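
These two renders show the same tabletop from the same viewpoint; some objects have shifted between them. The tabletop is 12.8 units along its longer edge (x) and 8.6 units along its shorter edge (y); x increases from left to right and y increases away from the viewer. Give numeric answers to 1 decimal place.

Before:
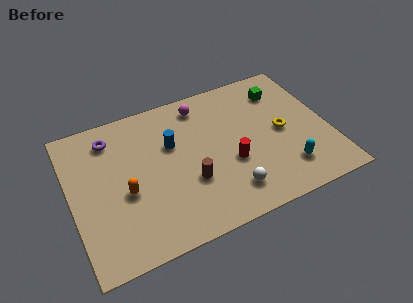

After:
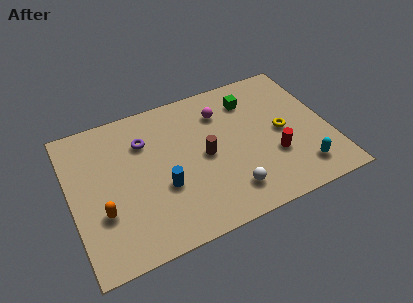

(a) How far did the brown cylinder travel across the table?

1.5

The brown cylinder was near (5.7, 3.0) before and (6.6, 4.2) after, so it travelled √(0.9² + 1.2²) ≈ 1.5 units.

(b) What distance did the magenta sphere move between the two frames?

1.2

The magenta sphere was near (6.8, 7.3) before and (7.7, 6.5) after, so it travelled √(0.9² + 0.8²) ≈ 1.2 units.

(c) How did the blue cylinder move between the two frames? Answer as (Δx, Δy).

(-0.7, -2.3)

The blue cylinder was at about (5.1, 5.5) and moved to about (4.4, 3.2).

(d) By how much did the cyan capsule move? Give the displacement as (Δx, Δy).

(0.7, -0.3)

The cyan capsule started near (10.4, 1.9) and ended near (11.1, 1.6).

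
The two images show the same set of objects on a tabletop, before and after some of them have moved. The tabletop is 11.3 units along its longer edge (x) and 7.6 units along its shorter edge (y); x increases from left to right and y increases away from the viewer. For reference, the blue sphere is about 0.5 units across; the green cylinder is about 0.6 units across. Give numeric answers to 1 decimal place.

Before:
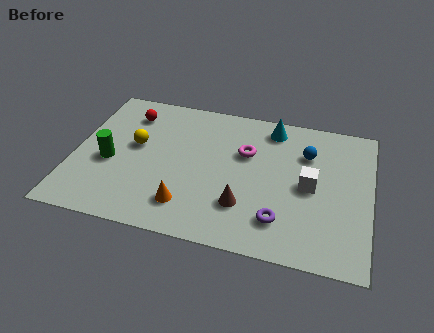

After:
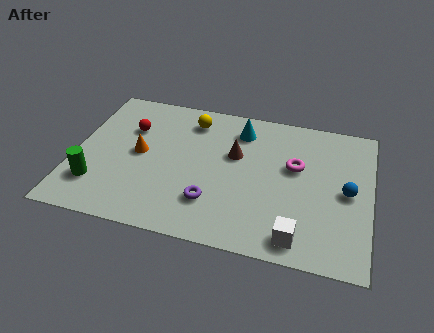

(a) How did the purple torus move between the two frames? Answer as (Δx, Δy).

(-2.6, 0.3)

The purple torus was at about (8.0, 1.7) and moved to about (5.4, 2.0).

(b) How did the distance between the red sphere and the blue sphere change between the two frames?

+1.6

Before: roughly 6.9 units apart; after: 8.5. That's 1.6 units further apart.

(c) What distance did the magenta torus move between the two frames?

1.9

The magenta torus was near (6.5, 4.9) before and (8.4, 4.6) after, so it travelled √(1.9² + 0.3²) ≈ 1.9 units.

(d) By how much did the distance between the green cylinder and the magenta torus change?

+2.5

The distance was about 5.4 in the first image and 7.9 in the second, so they moved 2.5 units further apart.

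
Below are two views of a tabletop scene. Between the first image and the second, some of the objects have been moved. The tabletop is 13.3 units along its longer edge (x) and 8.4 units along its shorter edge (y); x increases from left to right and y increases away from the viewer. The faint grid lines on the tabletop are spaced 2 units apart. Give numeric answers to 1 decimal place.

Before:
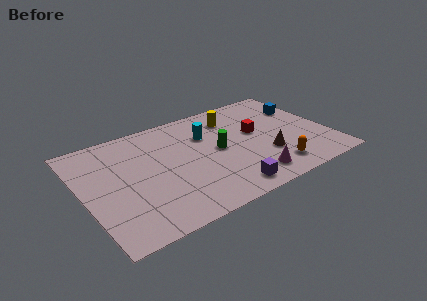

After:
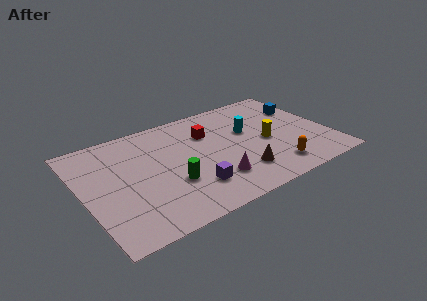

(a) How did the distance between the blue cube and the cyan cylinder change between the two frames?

-2.1

Before: roughly 5.4 units apart; after: 3.3. That's 2.1 units closer together.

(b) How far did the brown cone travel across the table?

1.7

From (9.7, 2.7) to (8.1, 2.0), the brown cone covered √(1.6² + 0.7²) ≈ 1.7 units.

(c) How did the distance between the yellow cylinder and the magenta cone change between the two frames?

-1.6

Before: roughly 5.2 units apart; after: 3.6. That's 1.6 units closer together.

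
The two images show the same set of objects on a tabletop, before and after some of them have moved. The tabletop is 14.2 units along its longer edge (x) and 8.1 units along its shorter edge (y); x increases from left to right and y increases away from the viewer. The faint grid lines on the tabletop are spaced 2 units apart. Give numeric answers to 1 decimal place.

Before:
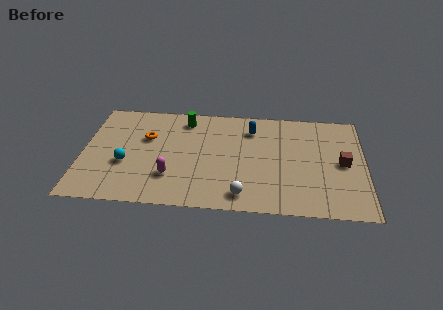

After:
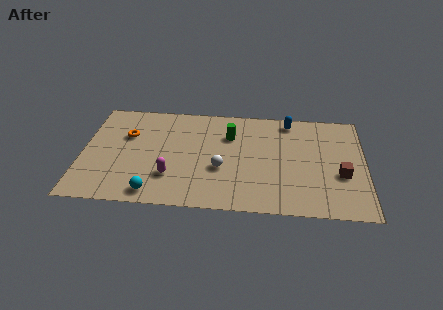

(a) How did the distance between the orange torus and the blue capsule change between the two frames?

+3.0

The distance was about 5.4 in the first image and 8.4 in the second, so they moved 3.0 units further apart.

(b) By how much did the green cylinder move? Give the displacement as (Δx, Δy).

(2.3, -1.1)

The green cylinder was at about (5.1, 6.8) and moved to about (7.4, 5.7).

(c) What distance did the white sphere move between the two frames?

2.2

From (8.1, 1.2) to (7.0, 3.1), the white sphere covered √(1.1² + 1.9²) ≈ 2.2 units.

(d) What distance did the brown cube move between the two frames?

0.9

The brown cube was near (13.1, 4.0) before and (13.0, 3.1) after, so it travelled √(0.1² + 0.9²) ≈ 0.9 units.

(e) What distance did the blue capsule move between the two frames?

2.1

The blue capsule was near (8.5, 6.3) before and (10.4, 7.1) after, so it travelled √(1.9² + 0.8²) ≈ 2.1 units.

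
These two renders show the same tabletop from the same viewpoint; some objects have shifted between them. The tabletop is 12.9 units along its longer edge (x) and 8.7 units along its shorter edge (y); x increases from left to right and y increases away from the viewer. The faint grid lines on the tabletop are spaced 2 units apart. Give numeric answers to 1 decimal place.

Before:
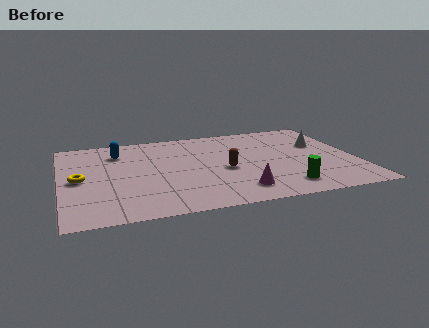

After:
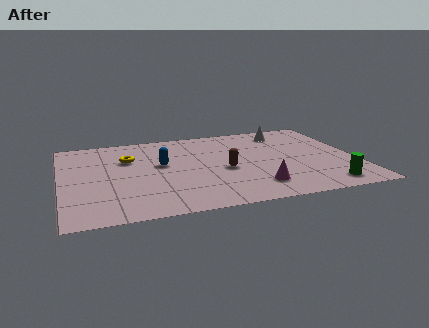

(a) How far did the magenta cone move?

0.8

From (7.5, 1.6) to (8.3, 1.8), the magenta cone covered √(0.8² + 0.2²) ≈ 0.8 units.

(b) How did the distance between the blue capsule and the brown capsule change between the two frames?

-2.4

They were about 5.4 units apart before and 3.0 after — 2.4 units closer together.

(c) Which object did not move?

the brown capsule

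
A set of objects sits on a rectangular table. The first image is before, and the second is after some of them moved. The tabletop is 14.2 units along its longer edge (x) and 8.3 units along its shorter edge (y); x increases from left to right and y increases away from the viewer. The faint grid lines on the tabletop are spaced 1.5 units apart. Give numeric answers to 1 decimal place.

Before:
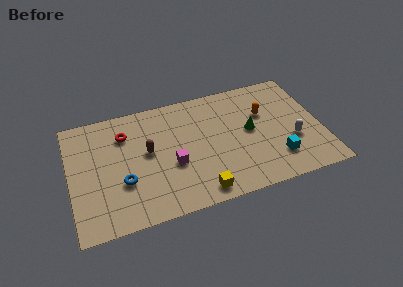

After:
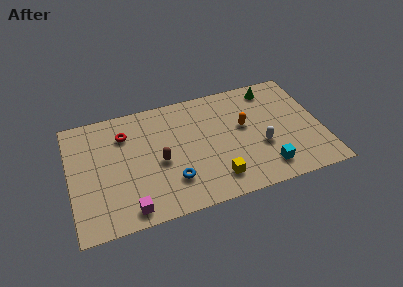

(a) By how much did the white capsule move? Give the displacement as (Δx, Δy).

(-1.8, 0.1)

The white capsule started near (12.5, 3.0) and ended near (10.7, 3.1).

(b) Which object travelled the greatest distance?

the magenta cube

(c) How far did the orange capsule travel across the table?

1.3

From (11.1, 5.4) to (9.9, 4.8), the orange capsule covered √(1.2² + 0.6²) ≈ 1.3 units.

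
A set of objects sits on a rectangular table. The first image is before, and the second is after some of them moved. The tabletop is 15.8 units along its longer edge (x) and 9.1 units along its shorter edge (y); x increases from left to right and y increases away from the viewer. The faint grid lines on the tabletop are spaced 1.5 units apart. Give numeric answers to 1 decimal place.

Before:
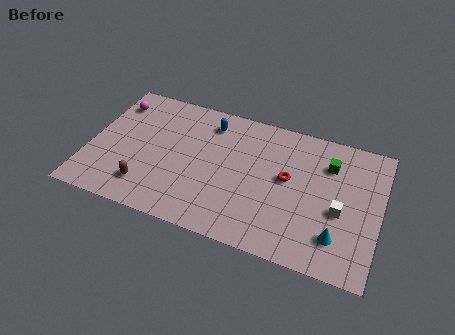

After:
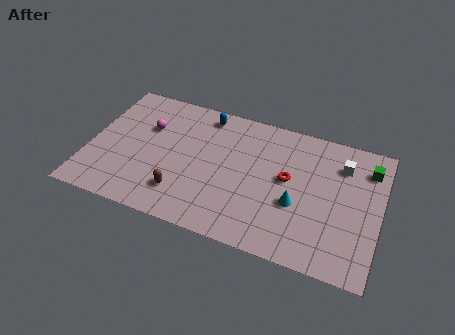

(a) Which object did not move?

the red torus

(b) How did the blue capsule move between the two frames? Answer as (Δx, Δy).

(-0.3, 0.5)

From the two frames, the blue capsule sits at roughly (6.3, 7.4) before and (6.0, 7.9) after.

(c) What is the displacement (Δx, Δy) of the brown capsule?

(1.9, 0.2)

The brown capsule was at about (3.4, 1.9) and moved to about (5.3, 2.1).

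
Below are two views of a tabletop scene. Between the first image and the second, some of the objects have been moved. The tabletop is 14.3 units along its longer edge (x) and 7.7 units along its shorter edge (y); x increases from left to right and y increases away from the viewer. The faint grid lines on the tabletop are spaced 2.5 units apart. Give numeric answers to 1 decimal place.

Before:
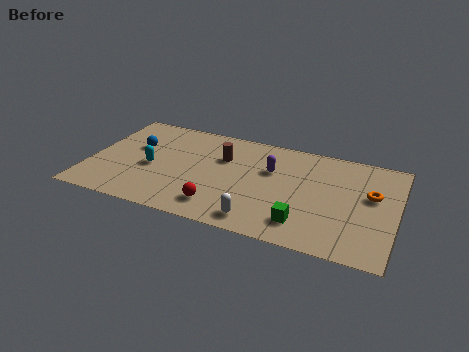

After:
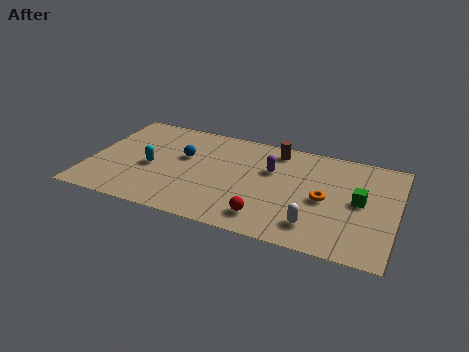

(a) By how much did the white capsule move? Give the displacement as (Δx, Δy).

(2.5, 0.5)

The white capsule started near (8.2, 1.1) and ended near (10.7, 1.6).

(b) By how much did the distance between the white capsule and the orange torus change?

-4.0

Before: roughly 6.0 units apart; after: 2.0. That's 4.0 units closer together.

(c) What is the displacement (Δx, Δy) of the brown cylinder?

(2.4, 1.4)

From the two frames, the brown cylinder sits at roughly (6.1, 5.2) before and (8.5, 6.6) after.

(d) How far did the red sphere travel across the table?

2.2

From (6.3, 1.5) to (8.5, 1.4), the red sphere covered √(2.2² + 0.1²) ≈ 2.2 units.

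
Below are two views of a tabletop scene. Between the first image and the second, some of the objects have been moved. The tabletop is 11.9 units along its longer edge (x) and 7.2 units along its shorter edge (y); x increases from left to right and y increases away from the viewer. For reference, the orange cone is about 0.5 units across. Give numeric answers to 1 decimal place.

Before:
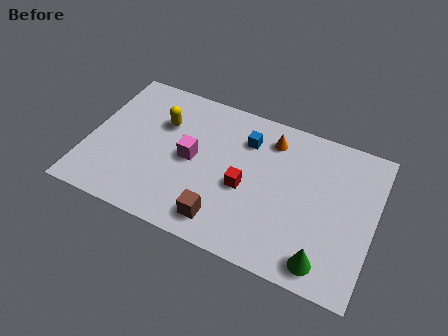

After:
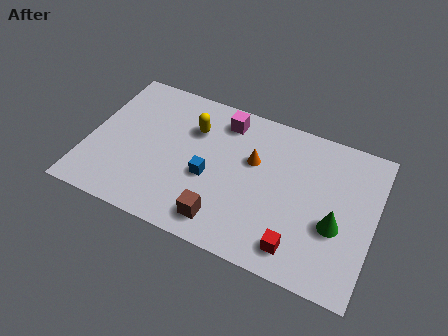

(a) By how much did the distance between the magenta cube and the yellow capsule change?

-0.4

Before: roughly 1.9 units apart; after: 1.5. That's 0.4 units closer together.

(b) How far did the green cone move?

1.8

The green cone was near (10.1, 1.0) before and (10.4, 2.8) after, so it travelled √(0.3² + 1.8²) ≈ 1.8 units.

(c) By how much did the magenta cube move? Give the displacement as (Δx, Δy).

(1.1, 2.4)

From the two frames, the magenta cube sits at roughly (4.3, 3.6) before and (5.4, 6.0) after.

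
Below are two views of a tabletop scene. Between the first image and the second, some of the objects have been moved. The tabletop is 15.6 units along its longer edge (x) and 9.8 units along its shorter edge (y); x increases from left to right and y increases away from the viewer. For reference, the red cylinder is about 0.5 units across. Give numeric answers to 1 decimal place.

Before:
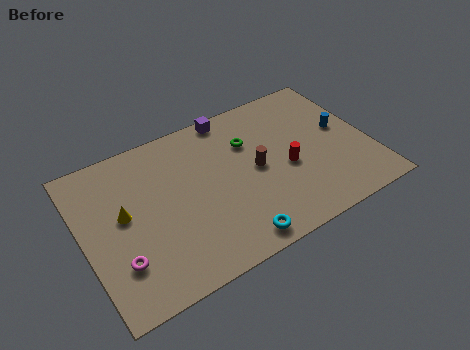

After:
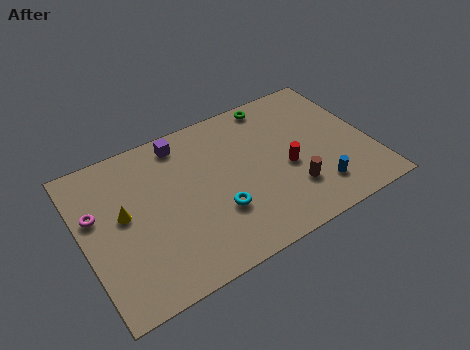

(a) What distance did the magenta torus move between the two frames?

3.5

The magenta torus was near (1.6, 2.7) before and (0.8, 6.1) after, so it travelled √(0.8² + 3.4²) ≈ 3.5 units.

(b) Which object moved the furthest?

the blue cylinder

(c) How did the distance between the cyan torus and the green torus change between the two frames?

+0.9

They were about 6.0 units apart before and 6.9 after — 0.9 units further apart.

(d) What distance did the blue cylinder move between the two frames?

3.9

From (14.3, 5.4) to (12.3, 2.1), the blue cylinder covered √(2.0² + 3.3²) ≈ 3.9 units.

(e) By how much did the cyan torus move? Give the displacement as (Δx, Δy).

(-0.5, 2.1)

From the two frames, the cyan torus sits at roughly (7.5, 1.1) before and (7.0, 3.2) after.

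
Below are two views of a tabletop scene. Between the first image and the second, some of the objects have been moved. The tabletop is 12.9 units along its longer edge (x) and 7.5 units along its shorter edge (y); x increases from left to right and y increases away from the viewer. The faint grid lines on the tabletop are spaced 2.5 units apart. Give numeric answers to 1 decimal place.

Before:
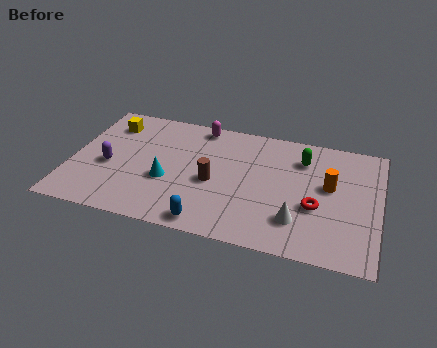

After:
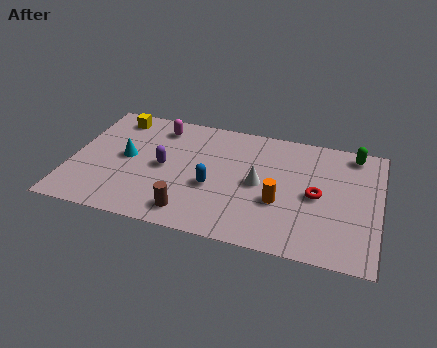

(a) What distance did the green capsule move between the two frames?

2.3

The green capsule was near (9.6, 5.7) before and (11.7, 6.6) after, so it travelled √(2.1² + 0.9²) ≈ 2.3 units.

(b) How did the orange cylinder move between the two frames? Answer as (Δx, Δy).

(-2.0, -1.5)

The orange cylinder was at about (10.8, 4.3) and moved to about (8.8, 2.8).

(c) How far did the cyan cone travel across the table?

2.1

The cyan cone moved from about (4.1, 2.9) to (2.3, 3.9), a distance of √(1.8² + 1.0²) ≈ 2.1.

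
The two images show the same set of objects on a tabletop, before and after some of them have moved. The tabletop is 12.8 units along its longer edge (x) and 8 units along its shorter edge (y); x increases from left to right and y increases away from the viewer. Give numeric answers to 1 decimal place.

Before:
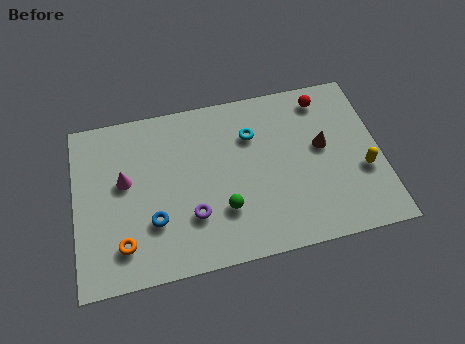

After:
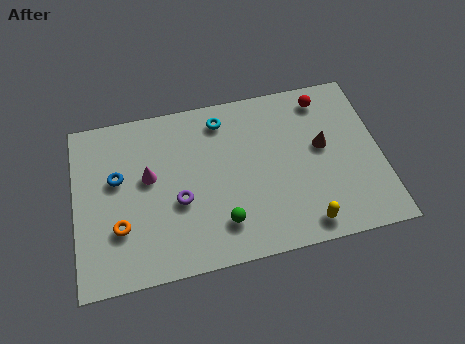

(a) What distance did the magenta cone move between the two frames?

1.0

The magenta cone moved from about (2.1, 4.6) to (3.1, 4.6), a distance of √(1.0² + 0.0²) ≈ 1.0.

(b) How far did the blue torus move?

2.7

The blue torus moved from about (3.2, 2.5) to (1.8, 4.8), a distance of √(1.4² + 2.3²) ≈ 2.7.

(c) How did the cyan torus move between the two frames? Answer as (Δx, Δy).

(-1.2, 1.0)

The cyan torus started near (7.5, 5.7) and ended near (6.3, 6.7).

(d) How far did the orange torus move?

0.8

From (1.9, 1.7) to (1.8, 2.5), the orange torus covered √(0.1² + 0.8²) ≈ 0.8 units.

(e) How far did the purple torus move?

0.9

The purple torus was near (4.8, 2.4) before and (4.3, 3.2) after, so it travelled √(0.5² + 0.8²) ≈ 0.9 units.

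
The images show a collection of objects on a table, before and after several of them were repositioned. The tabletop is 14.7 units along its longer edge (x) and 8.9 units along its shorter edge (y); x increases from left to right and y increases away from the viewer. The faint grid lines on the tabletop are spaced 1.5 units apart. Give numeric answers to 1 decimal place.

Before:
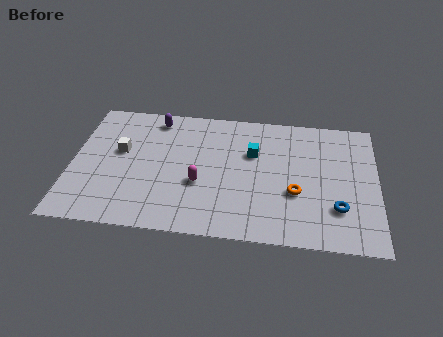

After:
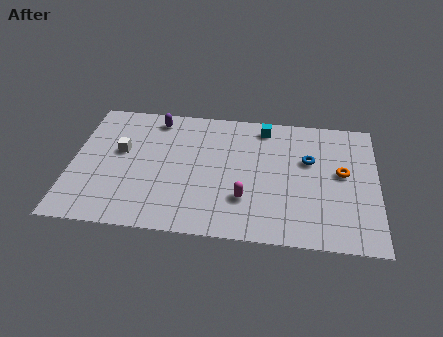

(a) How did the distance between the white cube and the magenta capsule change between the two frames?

+2.3

Before: roughly 4.3 units apart; after: 6.6. That's 2.3 units further apart.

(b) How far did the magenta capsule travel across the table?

2.3

The magenta capsule was near (6.2, 3.4) before and (8.4, 2.6) after, so it travelled √(2.2² + 0.8²) ≈ 2.3 units.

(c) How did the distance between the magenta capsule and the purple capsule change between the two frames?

+1.9

They were about 4.9 units apart before and 6.8 after — 1.9 units further apart.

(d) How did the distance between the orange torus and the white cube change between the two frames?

+2.0

The distance was about 8.7 in the first image and 10.7 in the second, so they moved 2.0 units further apart.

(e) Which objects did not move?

the white cube and the purple capsule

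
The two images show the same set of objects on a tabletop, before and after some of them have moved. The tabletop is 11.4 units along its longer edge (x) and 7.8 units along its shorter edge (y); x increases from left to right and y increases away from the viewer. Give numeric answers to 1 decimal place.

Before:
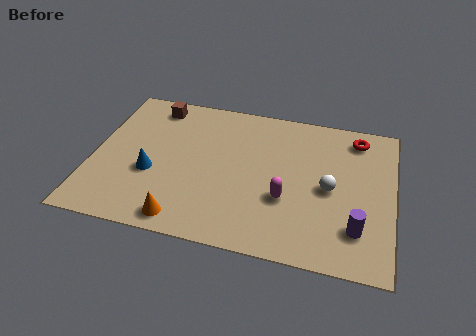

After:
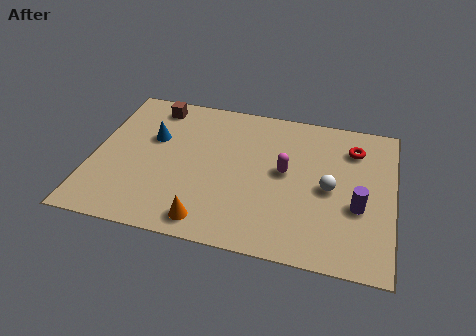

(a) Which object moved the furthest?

the blue cone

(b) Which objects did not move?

the white sphere and the brown cube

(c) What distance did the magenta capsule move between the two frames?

1.4

From (7.4, 2.8) to (7.3, 4.2), the magenta capsule covered √(0.1² + 1.4²) ≈ 1.4 units.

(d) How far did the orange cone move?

0.9

From (3.7, 0.9) to (4.6, 1.0), the orange cone covered √(0.9² + 0.1²) ≈ 0.9 units.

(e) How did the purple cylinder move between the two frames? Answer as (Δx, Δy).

(0.0, 1.1)

The purple cylinder was at about (10.1, 1.9) and moved to about (10.1, 3.0).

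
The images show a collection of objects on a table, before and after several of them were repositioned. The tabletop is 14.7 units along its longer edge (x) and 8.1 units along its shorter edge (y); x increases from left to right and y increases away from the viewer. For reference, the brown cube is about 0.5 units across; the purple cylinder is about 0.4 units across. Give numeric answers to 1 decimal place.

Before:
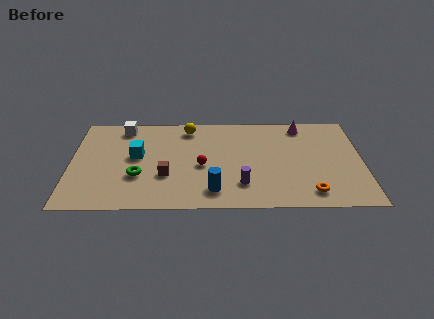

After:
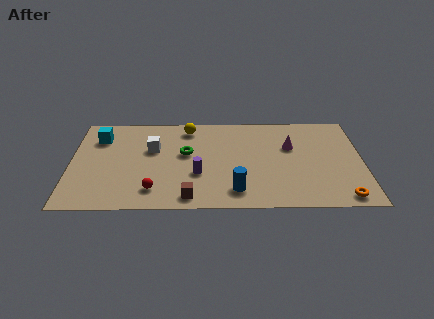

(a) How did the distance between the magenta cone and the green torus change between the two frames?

-4.0

The distance was about 9.3 in the first image and 5.3 in the second, so they moved 4.0 units closer together.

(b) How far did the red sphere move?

3.1

From (6.6, 3.6) to (4.2, 1.6), the red sphere covered √(2.4² + 2.0²) ≈ 3.1 units.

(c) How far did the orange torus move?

1.6

The orange torus moved from about (12.0, 1.3) to (13.6, 0.9), a distance of √(1.6² + 0.4²) ≈ 1.6.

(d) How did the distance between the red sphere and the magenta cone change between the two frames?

+1.7

They were about 6.1 units apart before and 7.8 after — 1.7 units further apart.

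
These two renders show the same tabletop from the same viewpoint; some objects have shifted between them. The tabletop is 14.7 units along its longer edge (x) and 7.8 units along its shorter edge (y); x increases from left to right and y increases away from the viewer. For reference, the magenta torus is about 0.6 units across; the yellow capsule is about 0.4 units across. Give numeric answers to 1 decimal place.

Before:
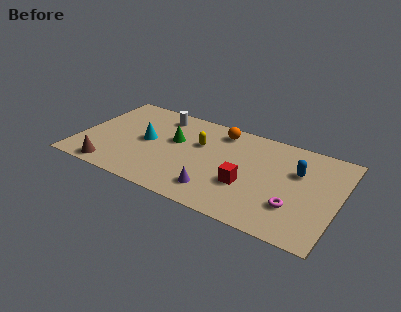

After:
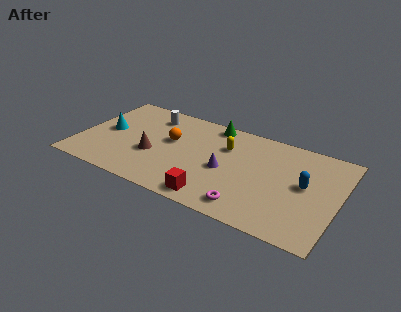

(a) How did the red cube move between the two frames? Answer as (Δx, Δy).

(-1.6, -1.8)

The red cube started near (9.7, 2.8) and ended near (8.1, 1.0).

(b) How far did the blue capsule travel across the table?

1.0

The blue capsule moved from about (12.3, 5.1) to (12.8, 4.2), a distance of √(0.5² + 0.9²) ≈ 1.0.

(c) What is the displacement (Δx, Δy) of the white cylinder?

(-0.5, -0.2)

From the two frames, the white cylinder sits at roughly (4.2, 6.5) before and (3.7, 6.3) after.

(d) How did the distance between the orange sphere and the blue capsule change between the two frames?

+2.9

The distance was about 4.8 in the first image and 7.7 in the second, so they moved 2.9 units further apart.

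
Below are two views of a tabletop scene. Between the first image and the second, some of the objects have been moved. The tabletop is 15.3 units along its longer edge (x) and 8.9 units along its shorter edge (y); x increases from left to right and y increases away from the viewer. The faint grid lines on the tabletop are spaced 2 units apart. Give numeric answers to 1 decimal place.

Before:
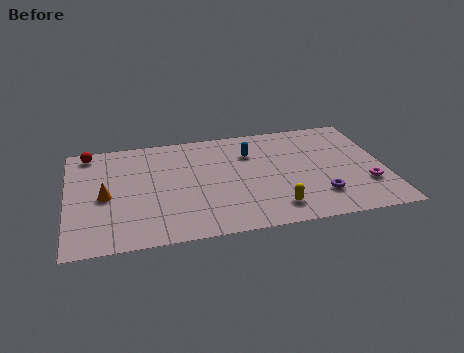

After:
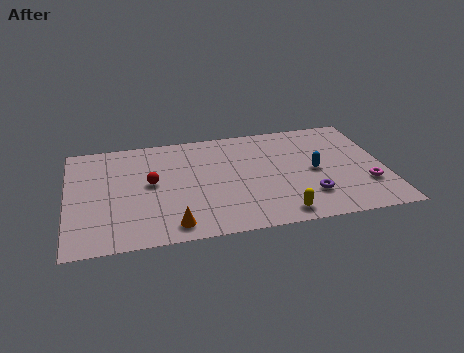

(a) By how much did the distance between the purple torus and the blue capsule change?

-3.2

They were about 5.2 units apart before and 2.0 after — 3.2 units closer together.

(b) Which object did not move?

the magenta torus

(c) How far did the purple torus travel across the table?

0.5

The purple torus moved from about (12.0, 2.2) to (11.5, 2.3), a distance of √(0.5² + 0.1²) ≈ 0.5.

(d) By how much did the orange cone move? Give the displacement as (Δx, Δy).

(3.1, -2.9)

The orange cone was at about (1.8, 4.1) and moved to about (4.9, 1.2).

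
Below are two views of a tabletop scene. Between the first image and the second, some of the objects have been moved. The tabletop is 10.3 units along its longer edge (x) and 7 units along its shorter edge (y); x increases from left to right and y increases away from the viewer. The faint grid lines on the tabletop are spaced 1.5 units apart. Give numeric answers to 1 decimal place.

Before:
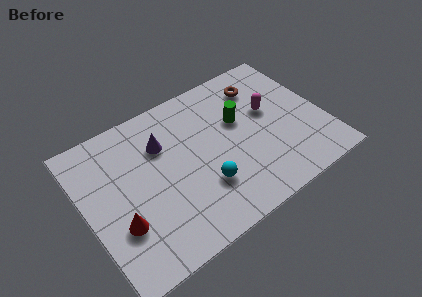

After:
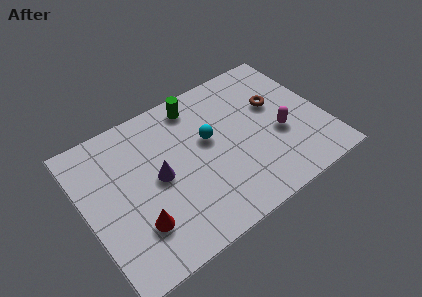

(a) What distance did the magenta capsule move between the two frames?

1.3

The magenta capsule was near (8.1, 4.1) before and (8.3, 2.8) after, so it travelled √(0.2² + 1.3²) ≈ 1.3 units.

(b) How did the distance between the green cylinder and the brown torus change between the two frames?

+1.9

The distance was about 1.7 in the first image and 3.6 in the second, so they moved 1.9 units further apart.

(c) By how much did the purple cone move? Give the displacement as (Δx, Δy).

(-0.4, -1.4)

The purple cone was at about (3.5, 4.9) and moved to about (3.1, 3.5).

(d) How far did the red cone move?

0.8

The red cone moved from about (1.2, 2.3) to (1.9, 1.9), a distance of √(0.7² + 0.4²) ≈ 0.8.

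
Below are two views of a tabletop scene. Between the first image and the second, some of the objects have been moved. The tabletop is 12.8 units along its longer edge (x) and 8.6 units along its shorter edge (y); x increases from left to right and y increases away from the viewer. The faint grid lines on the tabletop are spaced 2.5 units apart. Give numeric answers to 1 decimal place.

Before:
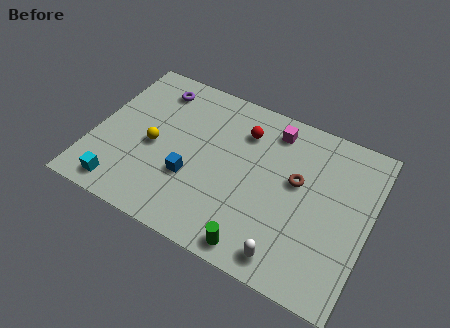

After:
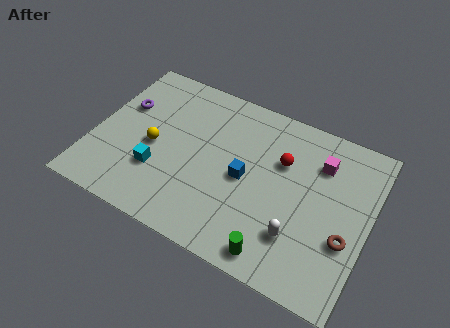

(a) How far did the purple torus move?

2.1

The purple torus was near (2.4, 7.1) before and (1.1, 5.5) after, so it travelled √(1.3² + 1.6²) ≈ 2.1 units.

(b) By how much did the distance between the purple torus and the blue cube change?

+1.5

Before: roughly 4.7 units apart; after: 6.2. That's 1.5 units further apart.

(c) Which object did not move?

the yellow sphere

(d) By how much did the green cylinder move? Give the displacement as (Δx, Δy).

(0.9, 0.1)

From the two frames, the green cylinder sits at roughly (8.1, 0.9) before and (9.0, 1.0) after.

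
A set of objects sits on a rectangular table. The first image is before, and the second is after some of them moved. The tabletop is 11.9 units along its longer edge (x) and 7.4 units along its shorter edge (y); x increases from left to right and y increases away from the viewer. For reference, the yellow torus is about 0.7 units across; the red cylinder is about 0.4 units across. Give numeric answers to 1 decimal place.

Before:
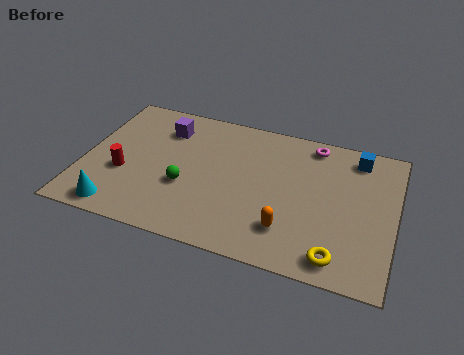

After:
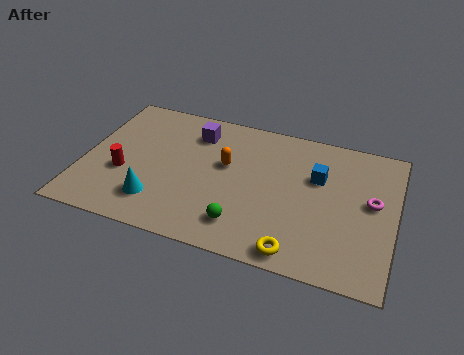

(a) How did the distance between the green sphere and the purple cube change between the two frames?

+1.7

They were about 3.1 units apart before and 4.8 after — 1.7 units further apart.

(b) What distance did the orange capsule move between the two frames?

3.7

The orange capsule moved from about (8.0, 1.8) to (5.4, 4.4), a distance of √(2.6² + 2.6²) ≈ 3.7.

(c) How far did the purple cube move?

1.2

From (2.9, 5.7) to (4.1, 5.8), the purple cube covered √(1.2² + 0.1²) ≈ 1.2 units.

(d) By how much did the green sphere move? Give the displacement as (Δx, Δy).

(2.3, -1.3)

From the two frames, the green sphere sits at roughly (4.0, 2.8) before and (6.3, 1.5) after.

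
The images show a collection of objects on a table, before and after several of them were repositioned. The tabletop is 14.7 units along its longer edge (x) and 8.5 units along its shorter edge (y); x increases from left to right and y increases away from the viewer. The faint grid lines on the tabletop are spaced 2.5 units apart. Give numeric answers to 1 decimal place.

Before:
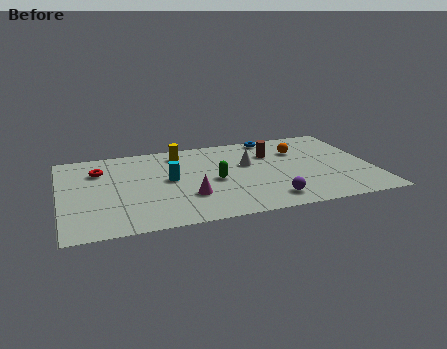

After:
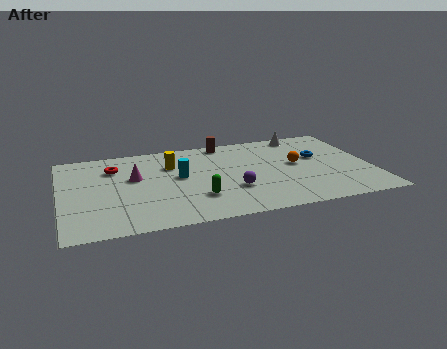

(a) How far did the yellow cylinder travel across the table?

1.2

The yellow cylinder was near (5.8, 7.1) before and (5.3, 6.0) after, so it travelled √(0.5² + 1.1²) ≈ 1.2 units.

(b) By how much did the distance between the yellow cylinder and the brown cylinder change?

-1.2

They were about 4.4 units apart before and 3.2 after — 1.2 units closer together.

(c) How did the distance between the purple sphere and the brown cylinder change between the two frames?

+0.3

Before: roughly 4.6 units apart; after: 4.9. That's 0.3 units further apart.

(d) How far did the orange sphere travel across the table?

1.4

The orange sphere was near (11.4, 6.0) before and (11.2, 4.6) after, so it travelled √(0.2² + 1.4²) ≈ 1.4 units.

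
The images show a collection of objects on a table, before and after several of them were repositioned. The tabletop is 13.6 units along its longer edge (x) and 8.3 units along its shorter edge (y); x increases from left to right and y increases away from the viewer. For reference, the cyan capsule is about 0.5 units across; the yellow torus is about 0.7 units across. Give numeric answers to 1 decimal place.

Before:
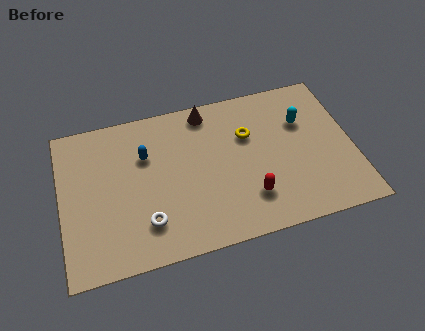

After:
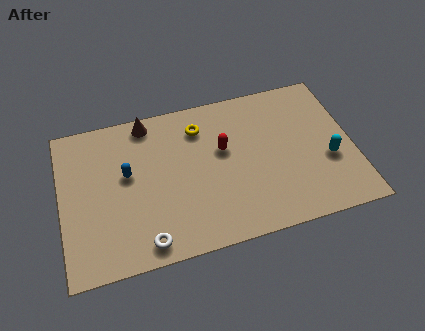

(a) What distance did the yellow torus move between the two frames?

2.4

From (8.8, 5.5) to (6.6, 6.5), the yellow torus covered √(2.2² + 1.0²) ≈ 2.4 units.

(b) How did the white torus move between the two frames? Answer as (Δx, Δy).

(-0.1, -1.0)

The white torus was at about (3.8, 2.0) and moved to about (3.7, 1.0).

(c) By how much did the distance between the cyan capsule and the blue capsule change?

+2.0

The distance was about 7.4 in the first image and 9.4 in the second, so they moved 2.0 units further apart.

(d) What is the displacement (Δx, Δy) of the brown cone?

(-2.8, 0.1)

The brown cone was at about (7.0, 7.3) and moved to about (4.2, 7.4).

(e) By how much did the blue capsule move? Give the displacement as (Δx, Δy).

(-0.9, -0.8)

From the two frames, the blue capsule sits at roughly (4.0, 5.6) before and (3.1, 4.8) after.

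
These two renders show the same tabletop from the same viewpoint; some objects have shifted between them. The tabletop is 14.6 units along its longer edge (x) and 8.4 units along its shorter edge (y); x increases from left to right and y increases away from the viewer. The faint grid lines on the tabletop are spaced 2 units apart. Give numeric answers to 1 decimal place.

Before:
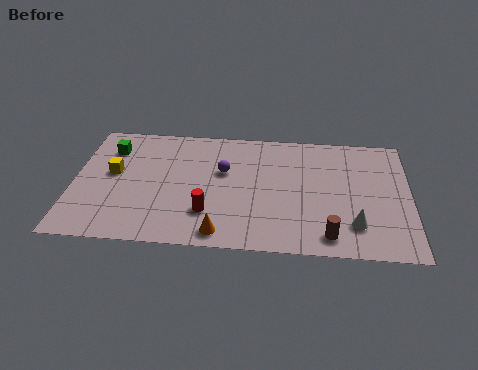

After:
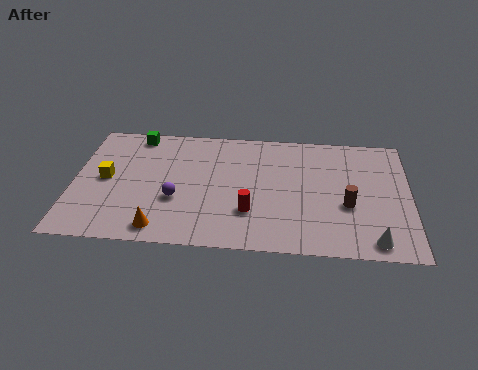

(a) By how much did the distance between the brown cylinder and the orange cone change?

+3.7

Before: roughly 4.6 units apart; after: 8.3. That's 3.7 units further apart.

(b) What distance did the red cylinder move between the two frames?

1.8

From (5.9, 2.3) to (7.7, 2.5), the red cylinder covered √(1.8² + 0.2²) ≈ 1.8 units.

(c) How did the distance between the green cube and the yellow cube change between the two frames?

+1.7

They were about 1.7 units apart before and 3.4 after — 1.7 units further apart.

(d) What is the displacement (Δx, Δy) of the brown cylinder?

(0.8, 2.1)

The brown cylinder was at about (11.1, 1.2) and moved to about (11.9, 3.3).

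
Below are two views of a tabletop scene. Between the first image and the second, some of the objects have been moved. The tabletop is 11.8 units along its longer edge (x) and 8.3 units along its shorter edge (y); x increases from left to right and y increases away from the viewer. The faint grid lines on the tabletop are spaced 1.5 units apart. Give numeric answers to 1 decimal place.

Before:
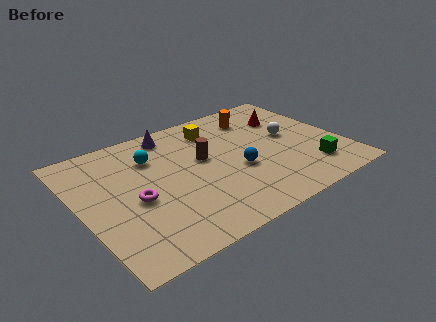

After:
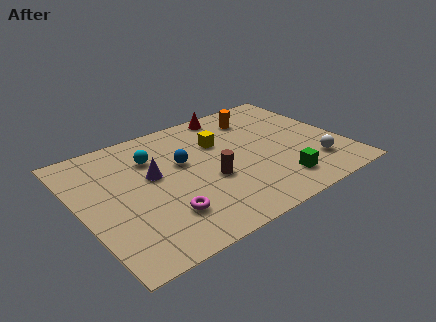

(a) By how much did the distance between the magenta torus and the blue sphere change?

-1.4

The distance was about 4.6 in the first image and 3.2 in the second, so they moved 1.4 units closer together.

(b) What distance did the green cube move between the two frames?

1.6

From (10.0, 1.8) to (8.4, 1.6), the green cube covered √(1.6² + 0.2²) ≈ 1.6 units.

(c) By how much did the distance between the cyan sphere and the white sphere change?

+1.5

They were about 6.3 units apart before and 7.8 after — 1.5 units further apart.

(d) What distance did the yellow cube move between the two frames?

1.0

The yellow cube was near (6.5, 6.6) before and (6.5, 5.6) after, so it travelled √(0.0² + 1.0²) ≈ 1.0 units.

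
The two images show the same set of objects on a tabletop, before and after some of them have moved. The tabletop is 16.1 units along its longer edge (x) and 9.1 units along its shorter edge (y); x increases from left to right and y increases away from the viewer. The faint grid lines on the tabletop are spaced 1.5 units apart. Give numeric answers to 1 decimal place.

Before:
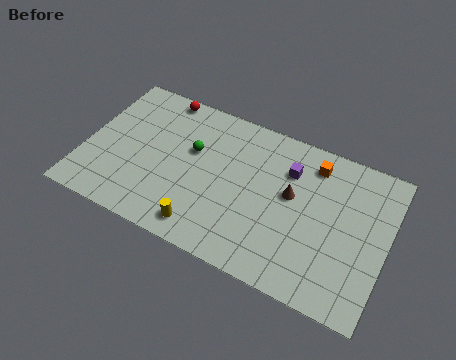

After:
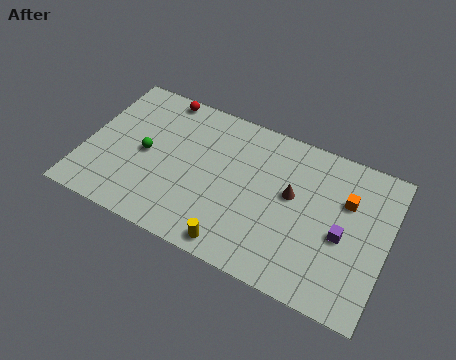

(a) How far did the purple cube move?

4.0

The purple cube moved from about (10.7, 6.6) to (13.8, 4.0), a distance of √(3.1² + 2.6²) ≈ 4.0.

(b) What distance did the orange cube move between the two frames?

2.4

The orange cube moved from about (11.9, 7.5) to (13.8, 6.1), a distance of √(1.9² + 1.4²) ≈ 2.4.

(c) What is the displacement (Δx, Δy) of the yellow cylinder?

(1.7, -0.3)

From the two frames, the yellow cylinder sits at roughly (6.8, 1.3) before and (8.5, 1.0) after.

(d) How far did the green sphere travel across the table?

2.7

The green sphere was near (5.6, 5.6) before and (3.2, 4.4) after, so it travelled √(2.4² + 1.2²) ≈ 2.7 units.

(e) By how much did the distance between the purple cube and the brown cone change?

+1.6

They were about 1.4 units apart before and 3.0 after — 1.6 units further apart.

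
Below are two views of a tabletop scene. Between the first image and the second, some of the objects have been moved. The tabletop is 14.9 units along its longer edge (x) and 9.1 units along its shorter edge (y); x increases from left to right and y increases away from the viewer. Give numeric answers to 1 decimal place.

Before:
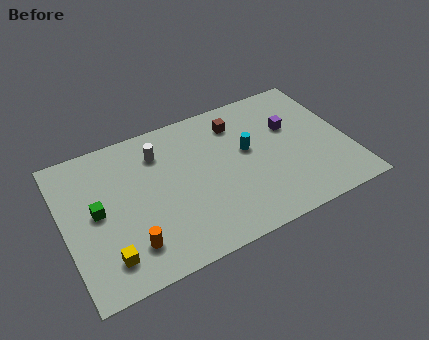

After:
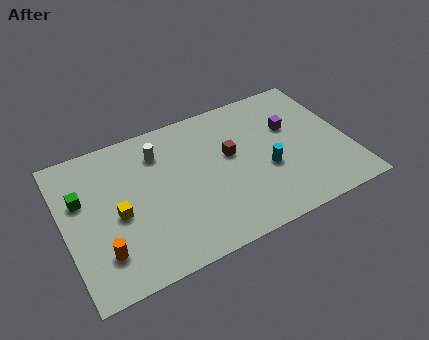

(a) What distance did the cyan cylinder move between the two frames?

1.8

The cyan cylinder was near (9.7, 5.2) before and (10.5, 3.6) after, so it travelled √(0.8² + 1.6²) ≈ 1.8 units.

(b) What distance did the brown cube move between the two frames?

2.0

The brown cube was near (9.4, 7.2) before and (8.8, 5.3) after, so it travelled √(0.6² + 1.9²) ≈ 2.0 units.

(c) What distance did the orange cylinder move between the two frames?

1.4

The orange cylinder was near (3.1, 2.0) before and (1.7, 2.2) after, so it travelled √(1.4² + 0.2²) ≈ 1.4 units.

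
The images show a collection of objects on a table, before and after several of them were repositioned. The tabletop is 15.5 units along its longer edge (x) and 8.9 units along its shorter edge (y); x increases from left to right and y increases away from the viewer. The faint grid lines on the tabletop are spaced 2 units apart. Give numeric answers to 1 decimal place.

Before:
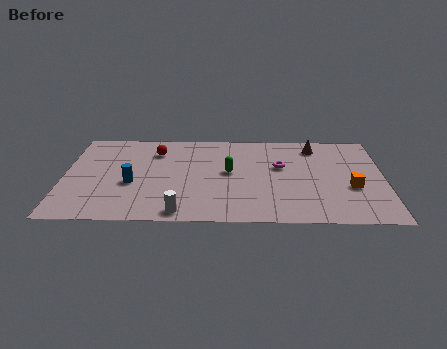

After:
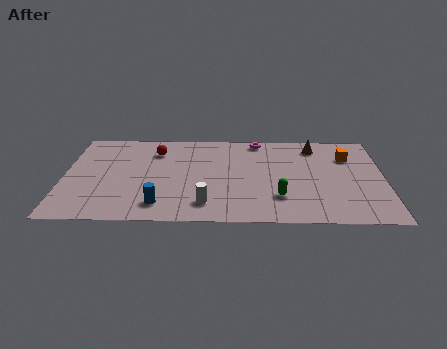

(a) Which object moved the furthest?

the green capsule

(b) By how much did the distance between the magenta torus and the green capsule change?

+3.1

Before: roughly 2.6 units apart; after: 5.7. That's 3.1 units further apart.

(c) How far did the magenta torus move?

2.8

From (10.5, 5.4) to (9.4, 8.0), the magenta torus covered √(1.1² + 2.6²) ≈ 2.8 units.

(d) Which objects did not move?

the brown cone and the red sphere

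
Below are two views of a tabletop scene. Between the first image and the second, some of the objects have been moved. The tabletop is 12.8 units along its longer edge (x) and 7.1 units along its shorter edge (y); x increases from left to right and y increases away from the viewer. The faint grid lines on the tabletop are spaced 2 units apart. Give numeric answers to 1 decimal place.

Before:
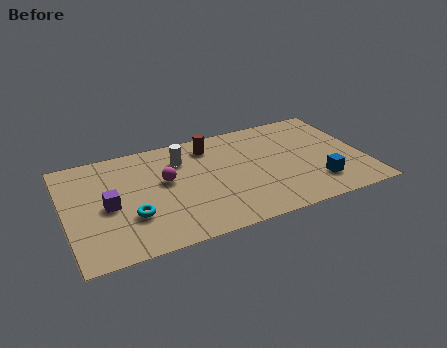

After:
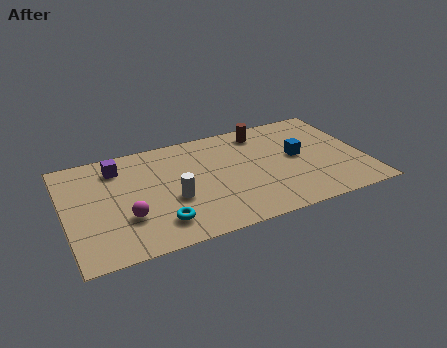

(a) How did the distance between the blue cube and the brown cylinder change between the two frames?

-3.3

The distance was about 5.9 in the first image and 2.6 in the second, so they moved 3.3 units closer together.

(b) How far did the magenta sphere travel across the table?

2.5

From (4.3, 4.1) to (2.5, 2.3), the magenta sphere covered √(1.8² + 1.8²) ≈ 2.5 units.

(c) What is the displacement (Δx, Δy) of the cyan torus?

(1.1, -0.8)

From the two frames, the cyan torus sits at roughly (2.7, 2.3) before and (3.8, 1.5) after.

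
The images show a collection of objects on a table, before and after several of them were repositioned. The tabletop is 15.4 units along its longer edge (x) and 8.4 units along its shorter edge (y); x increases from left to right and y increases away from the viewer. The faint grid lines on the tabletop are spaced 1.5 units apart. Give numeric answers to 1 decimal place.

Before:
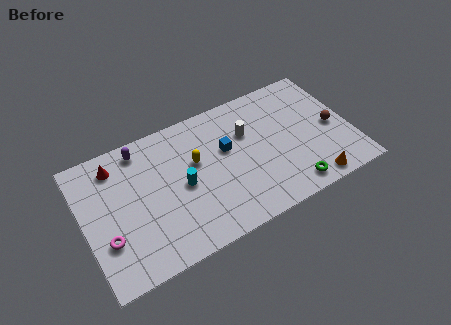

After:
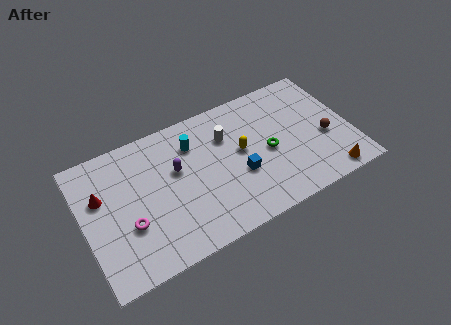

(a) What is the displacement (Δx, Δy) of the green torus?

(-0.9, 2.8)

The green torus was at about (11.5, 1.1) and moved to about (10.6, 3.9).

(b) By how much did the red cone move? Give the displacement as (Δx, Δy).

(-1.0, -1.5)

The red cone was at about (2.1, 6.9) and moved to about (1.1, 5.4).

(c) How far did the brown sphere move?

0.7

The brown sphere moved from about (14.4, 3.9) to (13.9, 3.4), a distance of √(0.5² + 0.5²) ≈ 0.7.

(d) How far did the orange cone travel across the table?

1.0

From (12.7, 0.9) to (13.7, 0.9), the orange cone covered √(1.0² + 0.0²) ≈ 1.0 units.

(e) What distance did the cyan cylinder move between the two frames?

2.5

The cyan cylinder was near (5.6, 4.0) before and (6.5, 6.3) after, so it travelled √(0.9² + 2.3²) ≈ 2.5 units.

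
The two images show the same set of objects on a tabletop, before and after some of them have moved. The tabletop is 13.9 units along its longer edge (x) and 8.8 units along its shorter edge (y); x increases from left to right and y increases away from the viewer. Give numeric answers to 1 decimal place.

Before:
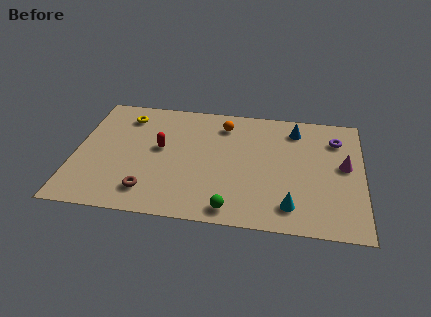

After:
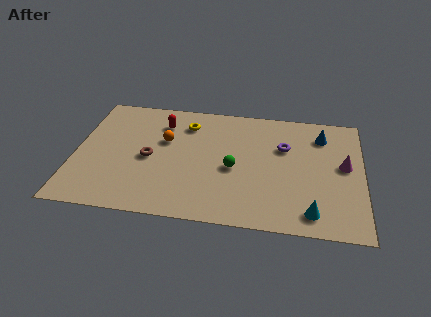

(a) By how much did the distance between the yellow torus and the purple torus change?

-5.4

Before: roughly 10.3 units apart; after: 4.9. That's 5.4 units closer together.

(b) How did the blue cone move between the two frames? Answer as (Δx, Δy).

(1.3, -0.3)

From the two frames, the blue cone sits at roughly (10.6, 7.2) before and (11.9, 6.9) after.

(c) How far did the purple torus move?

2.7

The purple torus was near (12.6, 6.7) before and (10.1, 5.8) after, so it travelled √(2.5² + 0.9²) ≈ 2.7 units.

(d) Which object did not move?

the magenta cone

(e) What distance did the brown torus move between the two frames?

2.4

The brown torus moved from about (3.7, 1.7) to (3.6, 4.1), a distance of √(0.1² + 2.4²) ≈ 2.4.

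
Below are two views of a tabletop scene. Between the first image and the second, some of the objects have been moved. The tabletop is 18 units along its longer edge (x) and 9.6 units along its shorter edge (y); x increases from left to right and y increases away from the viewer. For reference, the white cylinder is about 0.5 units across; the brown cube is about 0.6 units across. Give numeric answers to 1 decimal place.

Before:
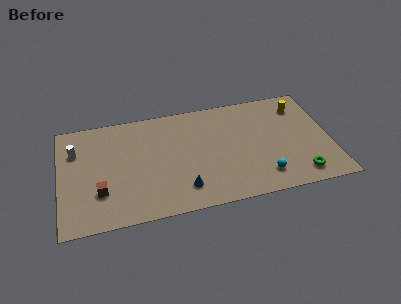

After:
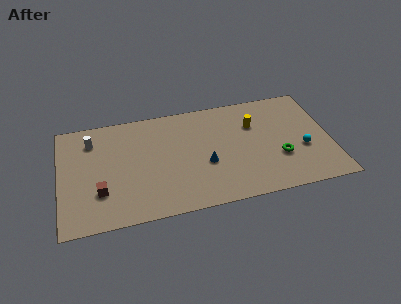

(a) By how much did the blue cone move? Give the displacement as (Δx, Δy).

(1.6, 1.8)

The blue cone was at about (8.0, 2.0) and moved to about (9.6, 3.8).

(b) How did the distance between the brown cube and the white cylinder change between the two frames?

+0.4

They were about 4.2 units apart before and 4.6 after — 0.4 units further apart.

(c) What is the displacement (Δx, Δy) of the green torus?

(-1.2, 1.8)

From the two frames, the green torus sits at roughly (15.7, 1.5) before and (14.5, 3.3) after.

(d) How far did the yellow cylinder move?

3.4

The yellow cylinder moved from about (16.2, 7.6) to (13.0, 6.6), a distance of √(3.2² + 1.0²) ≈ 3.4.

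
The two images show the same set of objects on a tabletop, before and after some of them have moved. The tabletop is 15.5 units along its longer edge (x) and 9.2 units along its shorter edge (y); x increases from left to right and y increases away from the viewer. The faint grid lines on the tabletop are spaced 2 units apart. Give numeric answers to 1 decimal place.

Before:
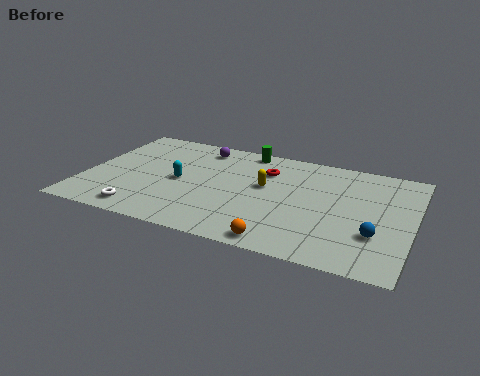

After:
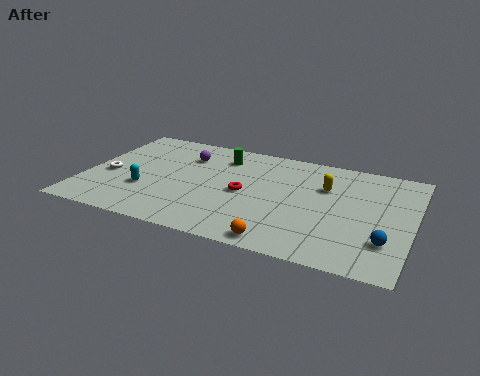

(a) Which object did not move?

the orange sphere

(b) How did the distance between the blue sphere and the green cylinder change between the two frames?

+1.0

Before: roughly 8.5 units apart; after: 9.5. That's 1.0 units further apart.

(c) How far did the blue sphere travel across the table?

0.6

From (13.9, 2.9) to (14.4, 2.5), the blue sphere covered √(0.5² + 0.4²) ≈ 0.6 units.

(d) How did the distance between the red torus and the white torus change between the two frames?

-1.1

The distance was about 7.6 in the first image and 6.5 in the second, so they moved 1.1 units closer together.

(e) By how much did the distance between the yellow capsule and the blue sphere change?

-1.1

They were about 5.9 units apart before and 4.8 after — 1.1 units closer together.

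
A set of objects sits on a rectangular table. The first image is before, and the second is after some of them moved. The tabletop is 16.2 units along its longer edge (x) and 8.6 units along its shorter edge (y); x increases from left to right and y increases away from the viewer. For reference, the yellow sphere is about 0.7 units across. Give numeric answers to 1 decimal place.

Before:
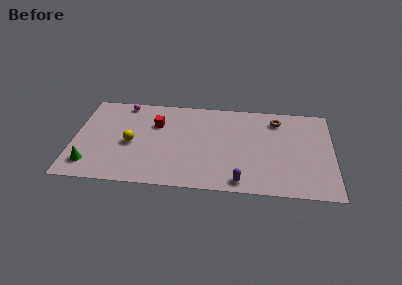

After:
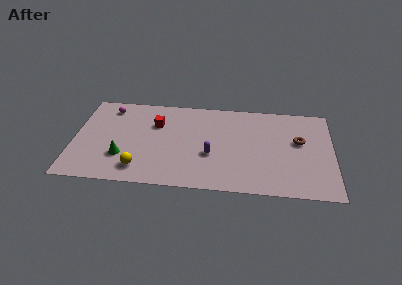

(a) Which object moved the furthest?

the purple capsule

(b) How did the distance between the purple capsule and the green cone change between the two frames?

-3.9

Before: roughly 9.4 units apart; after: 5.5. That's 3.9 units closer together.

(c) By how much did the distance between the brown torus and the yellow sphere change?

+0.9

The distance was about 9.6 in the first image and 10.5 in the second, so they moved 0.9 units further apart.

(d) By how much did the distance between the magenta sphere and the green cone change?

-1.6

Before: roughly 6.3 units apart; after: 4.7. That's 1.6 units closer together.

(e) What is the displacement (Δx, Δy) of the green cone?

(2.0, 0.9)

From the two frames, the green cone sits at roughly (1.1, 1.7) before and (3.1, 2.6) after.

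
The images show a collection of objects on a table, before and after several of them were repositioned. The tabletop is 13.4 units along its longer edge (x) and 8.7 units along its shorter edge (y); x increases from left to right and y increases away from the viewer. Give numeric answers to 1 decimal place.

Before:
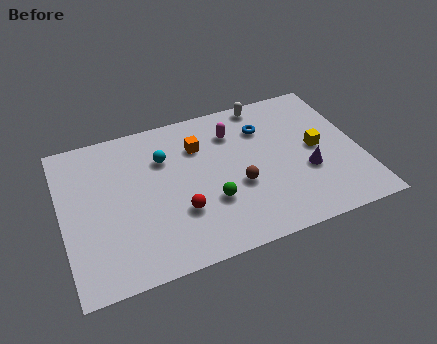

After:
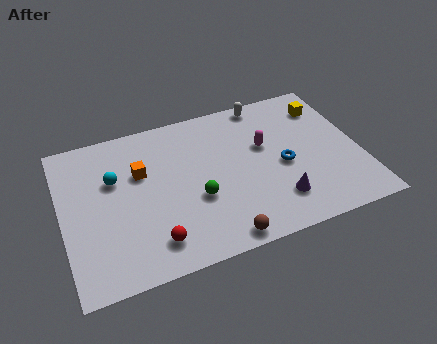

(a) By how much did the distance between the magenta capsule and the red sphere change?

+1.8

They were about 4.7 units apart before and 6.5 after — 1.8 units further apart.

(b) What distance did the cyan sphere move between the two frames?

2.4

The cyan sphere was near (4.7, 6.1) before and (2.4, 5.6) after, so it travelled √(2.3² + 0.5²) ≈ 2.4 units.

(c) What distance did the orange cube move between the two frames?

2.8

From (6.3, 6.3) to (3.6, 5.6), the orange cube covered √(2.7² + 0.7²) ≈ 2.8 units.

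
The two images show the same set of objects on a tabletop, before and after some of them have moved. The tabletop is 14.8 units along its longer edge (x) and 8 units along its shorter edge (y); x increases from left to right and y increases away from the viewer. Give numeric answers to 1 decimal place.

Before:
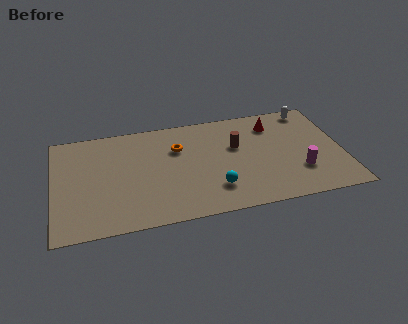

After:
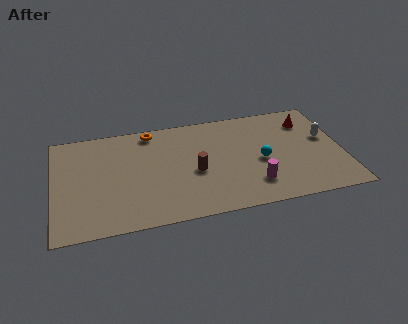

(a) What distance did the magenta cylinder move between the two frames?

2.5

From (12.5, 2.4) to (10.1, 1.9), the magenta cylinder covered √(2.4² + 0.5²) ≈ 2.5 units.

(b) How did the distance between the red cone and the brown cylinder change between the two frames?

+4.2

They were about 2.4 units apart before and 6.6 after — 4.2 units further apart.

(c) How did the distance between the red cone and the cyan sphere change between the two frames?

-1.7

The distance was about 5.4 in the first image and 3.7 in the second, so they moved 1.7 units closer together.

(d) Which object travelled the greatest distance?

the cyan sphere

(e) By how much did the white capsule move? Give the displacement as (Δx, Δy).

(0.6, -2.4)

From the two frames, the white capsule sits at roughly (13.4, 7.1) before and (14.0, 4.7) after.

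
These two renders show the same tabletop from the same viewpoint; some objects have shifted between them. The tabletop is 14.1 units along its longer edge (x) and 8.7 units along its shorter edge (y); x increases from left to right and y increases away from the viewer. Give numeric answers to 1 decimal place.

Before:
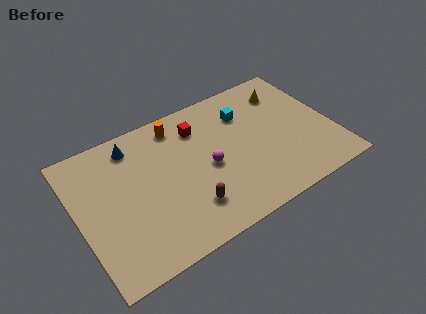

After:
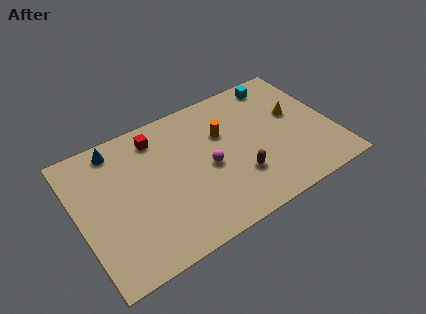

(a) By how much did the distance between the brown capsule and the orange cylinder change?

-2.2

They were about 5.3 units apart before and 3.1 after — 2.2 units closer together.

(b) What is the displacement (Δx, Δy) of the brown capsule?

(2.9, 0.5)

The brown capsule was at about (5.7, 2.1) and moved to about (8.6, 2.6).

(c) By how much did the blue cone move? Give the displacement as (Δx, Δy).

(-0.9, 0.3)

The blue cone was at about (3.4, 7.3) and moved to about (2.5, 7.6).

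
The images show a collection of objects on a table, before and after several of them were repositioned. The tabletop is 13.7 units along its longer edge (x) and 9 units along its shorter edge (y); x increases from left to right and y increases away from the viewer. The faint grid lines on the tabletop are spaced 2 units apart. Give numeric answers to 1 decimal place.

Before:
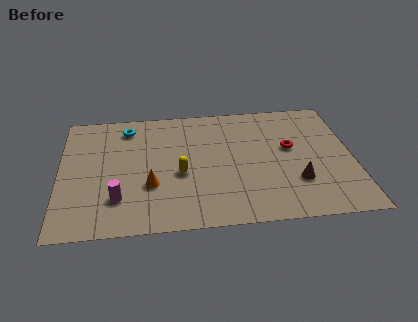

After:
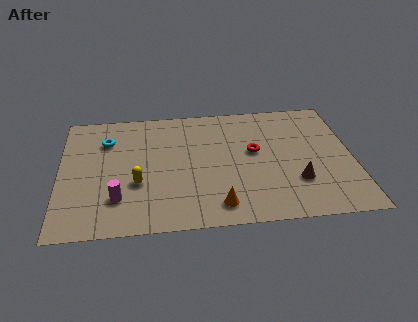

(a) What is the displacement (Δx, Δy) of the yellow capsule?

(-2.0, -0.5)

The yellow capsule was at about (5.6, 3.8) and moved to about (3.6, 3.3).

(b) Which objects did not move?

the magenta cylinder and the brown cone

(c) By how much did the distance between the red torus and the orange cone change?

-2.8

The distance was about 6.9 in the first image and 4.1 in the second, so they moved 2.8 units closer together.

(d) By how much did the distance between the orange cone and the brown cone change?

-2.9

They were about 6.8 units apart before and 3.9 after — 2.9 units closer together.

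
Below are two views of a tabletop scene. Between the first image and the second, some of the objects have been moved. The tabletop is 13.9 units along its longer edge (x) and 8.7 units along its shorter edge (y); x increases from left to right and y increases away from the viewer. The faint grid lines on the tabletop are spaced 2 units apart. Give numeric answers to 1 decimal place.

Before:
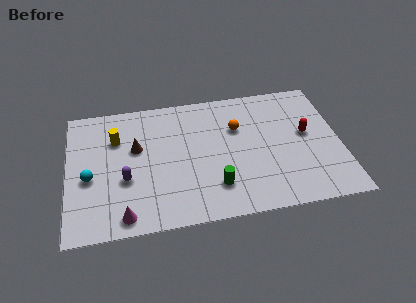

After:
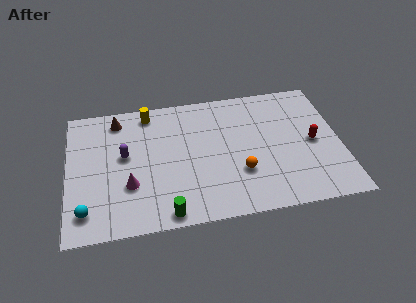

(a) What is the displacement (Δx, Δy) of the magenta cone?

(0.3, 1.9)

The magenta cone started near (2.8, 1.0) and ended near (3.1, 2.9).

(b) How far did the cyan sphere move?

2.1

From (1.1, 3.7) to (0.9, 1.6), the cyan sphere covered √(0.2² + 2.1²) ≈ 2.1 units.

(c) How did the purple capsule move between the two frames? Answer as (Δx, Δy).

(0.0, 1.6)

The purple capsule was at about (2.9, 3.3) and moved to about (2.9, 4.9).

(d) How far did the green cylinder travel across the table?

2.8

The green cylinder moved from about (7.4, 2.1) to (4.9, 0.8), a distance of √(2.5² + 1.3²) ≈ 2.8.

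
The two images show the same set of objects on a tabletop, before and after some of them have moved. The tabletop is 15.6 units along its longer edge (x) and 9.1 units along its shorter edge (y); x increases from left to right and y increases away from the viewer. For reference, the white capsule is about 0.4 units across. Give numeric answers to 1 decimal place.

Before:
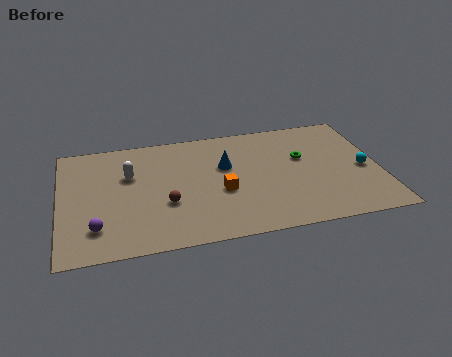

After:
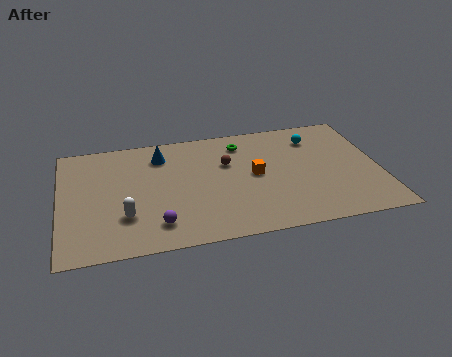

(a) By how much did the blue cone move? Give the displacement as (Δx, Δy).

(-3.1, 1.5)

The blue cone started near (8.1, 5.7) and ended near (5.0, 7.2).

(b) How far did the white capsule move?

3.2

From (3.4, 5.9) to (3.1, 2.7), the white capsule covered √(0.3² + 3.2²) ≈ 3.2 units.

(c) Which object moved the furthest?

the brown sphere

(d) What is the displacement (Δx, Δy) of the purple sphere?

(2.9, -0.3)

The purple sphere was at about (1.7, 2.1) and moved to about (4.6, 1.8).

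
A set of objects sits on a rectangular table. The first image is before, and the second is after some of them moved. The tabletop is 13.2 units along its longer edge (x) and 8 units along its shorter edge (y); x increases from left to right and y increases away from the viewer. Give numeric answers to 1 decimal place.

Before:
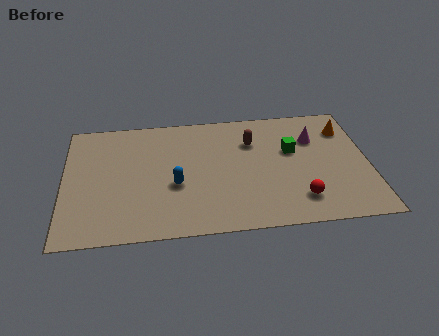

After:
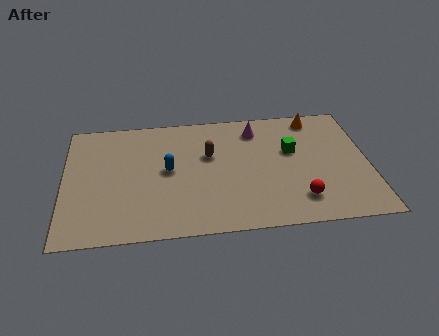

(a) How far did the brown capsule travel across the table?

2.0

The brown capsule was near (8.2, 5.7) before and (6.3, 5.0) after, so it travelled √(1.9² + 0.7²) ≈ 2.0 units.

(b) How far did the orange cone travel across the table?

1.6

From (12.3, 6.1) to (11.0, 7.0), the orange cone covered √(1.3² + 0.9²) ≈ 1.6 units.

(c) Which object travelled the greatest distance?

the magenta cone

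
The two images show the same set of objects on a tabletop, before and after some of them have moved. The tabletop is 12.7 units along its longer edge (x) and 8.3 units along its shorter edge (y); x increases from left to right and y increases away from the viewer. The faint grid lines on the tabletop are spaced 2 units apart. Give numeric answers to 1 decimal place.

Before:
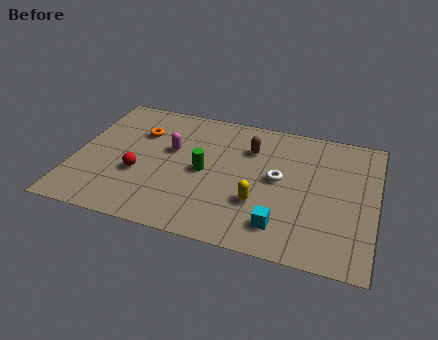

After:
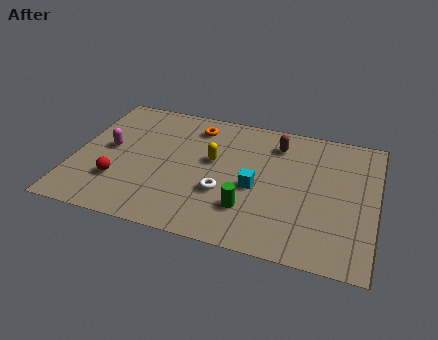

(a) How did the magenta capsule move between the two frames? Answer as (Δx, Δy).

(-2.6, -0.6)

The magenta capsule started near (4.0, 5.0) and ended near (1.4, 4.4).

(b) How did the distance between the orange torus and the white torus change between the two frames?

-2.0

The distance was about 6.2 in the first image and 4.2 in the second, so they moved 2.0 units closer together.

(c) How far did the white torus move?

2.7

The white torus was near (8.6, 4.4) before and (6.4, 2.9) after, so it travelled √(2.2² + 1.5²) ≈ 2.7 units.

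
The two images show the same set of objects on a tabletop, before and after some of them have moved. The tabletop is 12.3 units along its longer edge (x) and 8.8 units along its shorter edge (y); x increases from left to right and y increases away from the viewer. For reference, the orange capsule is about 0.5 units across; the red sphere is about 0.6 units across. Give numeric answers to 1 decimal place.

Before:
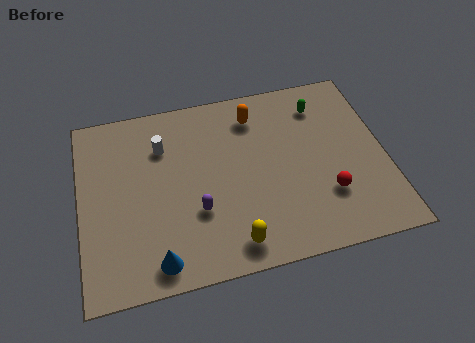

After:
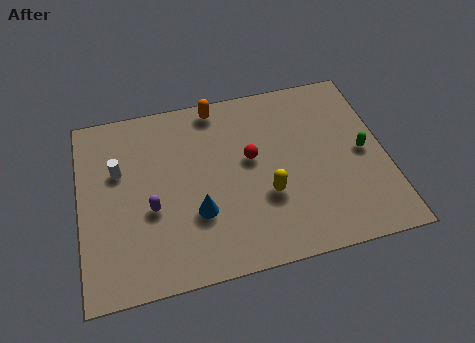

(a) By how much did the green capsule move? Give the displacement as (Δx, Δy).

(1.5, -2.7)

The green capsule started near (9.9, 7.0) and ended near (11.4, 4.3).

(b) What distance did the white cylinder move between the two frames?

2.0

The white cylinder moved from about (3.4, 6.4) to (1.6, 5.6), a distance of √(1.8² + 0.8²) ≈ 2.0.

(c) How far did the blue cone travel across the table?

2.5

From (2.9, 1.1) to (4.6, 2.9), the blue cone covered √(1.7² + 1.8²) ≈ 2.5 units.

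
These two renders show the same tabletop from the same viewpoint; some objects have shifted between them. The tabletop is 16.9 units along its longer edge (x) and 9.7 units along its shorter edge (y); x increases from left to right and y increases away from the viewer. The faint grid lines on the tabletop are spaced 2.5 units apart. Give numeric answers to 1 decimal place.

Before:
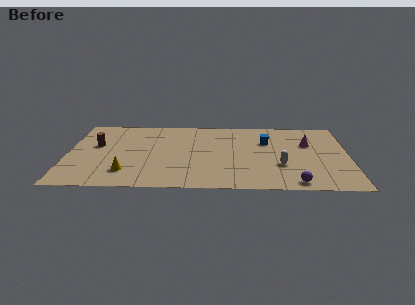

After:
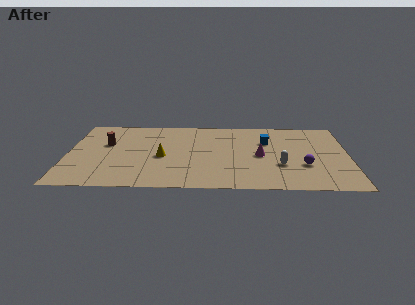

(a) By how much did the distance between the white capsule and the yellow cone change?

-2.1

They were about 9.3 units apart before and 7.2 after — 2.1 units closer together.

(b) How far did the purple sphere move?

2.4

The purple sphere was near (13.6, 1.0) before and (14.2, 3.3) after, so it travelled √(0.6² + 2.3²) ≈ 2.4 units.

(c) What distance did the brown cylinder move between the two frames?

0.6

The brown cylinder was near (1.7, 5.8) before and (2.3, 6.0) after, so it travelled √(0.6² + 0.2²) ≈ 0.6 units.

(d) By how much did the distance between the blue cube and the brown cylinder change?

-0.6

They were about 10.3 units apart before and 9.7 after — 0.6 units closer together.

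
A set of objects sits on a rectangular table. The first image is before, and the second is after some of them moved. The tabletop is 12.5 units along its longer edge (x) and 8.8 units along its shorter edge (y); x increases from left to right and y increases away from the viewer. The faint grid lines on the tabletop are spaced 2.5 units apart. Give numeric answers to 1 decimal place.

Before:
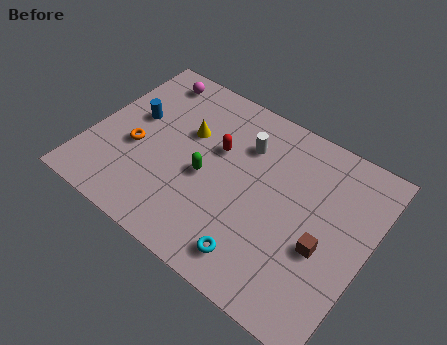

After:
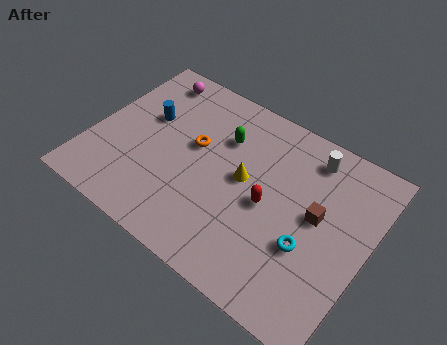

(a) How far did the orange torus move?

2.8

The orange torus moved from about (2.1, 3.6) to (4.5, 5.1), a distance of √(2.4² + 1.5²) ≈ 2.8.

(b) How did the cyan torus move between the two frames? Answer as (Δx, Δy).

(2.0, 1.8)

The cyan torus started near (8.1, 1.4) and ended near (10.1, 3.2).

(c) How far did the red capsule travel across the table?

3.0

The red capsule moved from about (5.5, 5.5) to (8.1, 4.1), a distance of √(2.6² + 1.4²) ≈ 3.0.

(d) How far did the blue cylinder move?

0.6

The blue cylinder moved from about (1.7, 5.1) to (2.2, 5.4), a distance of √(0.5² + 0.3²) ≈ 0.6.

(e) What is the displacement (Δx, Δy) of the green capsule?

(0.3, 2.3)

The green capsule started near (5.3, 3.9) and ended near (5.6, 6.2).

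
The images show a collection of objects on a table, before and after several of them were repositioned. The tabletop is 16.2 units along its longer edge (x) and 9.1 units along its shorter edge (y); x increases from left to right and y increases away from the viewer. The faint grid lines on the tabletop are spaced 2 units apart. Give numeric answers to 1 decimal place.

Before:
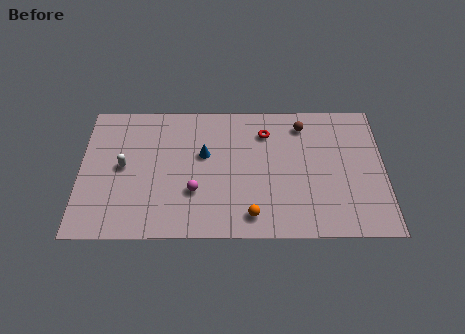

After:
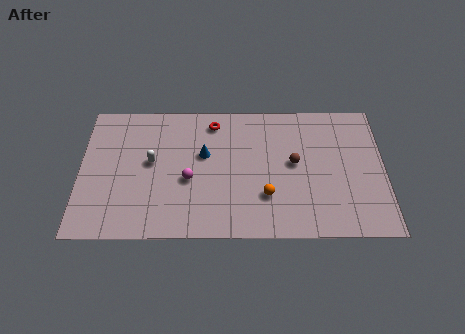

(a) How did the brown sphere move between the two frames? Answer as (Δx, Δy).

(-0.5, -2.6)

From the two frames, the brown sphere sits at roughly (11.9, 7.5) before and (11.4, 4.9) after.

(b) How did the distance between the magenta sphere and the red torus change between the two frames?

-1.4

The distance was about 5.5 in the first image and 4.1 in the second, so they moved 1.4 units closer together.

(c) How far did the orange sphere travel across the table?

1.5

From (9.1, 1.4) to (9.9, 2.7), the orange sphere covered √(0.8² + 1.3²) ≈ 1.5 units.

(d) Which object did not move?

the blue cone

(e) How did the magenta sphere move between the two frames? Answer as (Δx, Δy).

(-0.3, 0.8)

The magenta sphere was at about (6.1, 3.0) and moved to about (5.8, 3.8).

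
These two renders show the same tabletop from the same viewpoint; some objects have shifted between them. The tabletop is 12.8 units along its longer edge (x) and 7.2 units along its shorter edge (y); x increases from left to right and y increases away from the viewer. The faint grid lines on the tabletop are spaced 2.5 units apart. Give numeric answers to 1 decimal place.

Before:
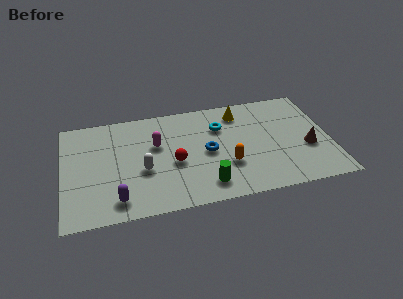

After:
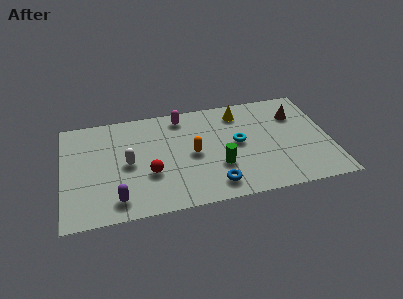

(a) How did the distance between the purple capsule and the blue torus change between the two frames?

-0.4

Before: roughly 5.0 units apart; after: 4.6. That's 0.4 units closer together.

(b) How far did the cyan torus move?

1.5

The cyan torus was near (7.6, 5.1) before and (8.4, 3.8) after, so it travelled √(0.8² + 1.3²) ≈ 1.5 units.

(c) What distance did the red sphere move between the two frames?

1.3

From (5.3, 3.1) to (4.1, 2.6), the red sphere covered √(1.2² + 0.5²) ≈ 1.3 units.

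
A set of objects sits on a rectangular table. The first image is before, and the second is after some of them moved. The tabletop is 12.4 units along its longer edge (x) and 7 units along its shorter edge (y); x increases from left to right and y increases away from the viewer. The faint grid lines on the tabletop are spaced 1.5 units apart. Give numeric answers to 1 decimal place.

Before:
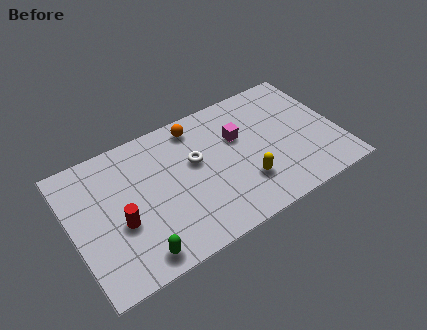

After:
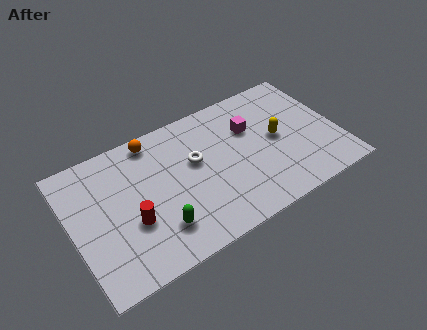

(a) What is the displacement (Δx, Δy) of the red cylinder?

(0.5, -0.2)

The red cylinder started near (2.1, 2.8) and ended near (2.6, 2.6).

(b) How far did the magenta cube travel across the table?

0.6

The magenta cube moved from about (7.9, 4.5) to (8.5, 4.7), a distance of √(0.6² + 0.2²) ≈ 0.6.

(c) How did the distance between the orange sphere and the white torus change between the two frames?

+0.8

The distance was about 1.8 in the first image and 2.6 in the second, so they moved 0.8 units further apart.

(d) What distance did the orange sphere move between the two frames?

2.0

The orange sphere moved from about (6.1, 6.0) to (4.1, 6.2), a distance of √(2.0² + 0.2²) ≈ 2.0.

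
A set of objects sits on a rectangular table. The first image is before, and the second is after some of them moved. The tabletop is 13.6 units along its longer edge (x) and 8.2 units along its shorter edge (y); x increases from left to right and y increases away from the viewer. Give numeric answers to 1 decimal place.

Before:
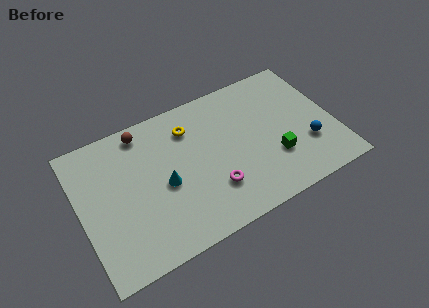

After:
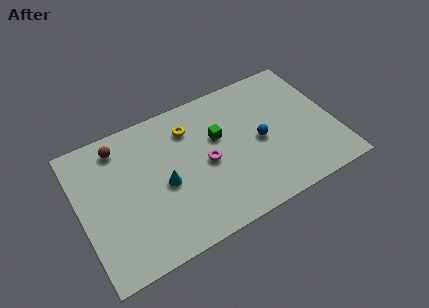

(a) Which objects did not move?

the yellow torus and the cyan cone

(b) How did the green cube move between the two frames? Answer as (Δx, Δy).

(-2.7, 2.5)

The green cube started near (10.2, 2.6) and ended near (7.5, 5.1).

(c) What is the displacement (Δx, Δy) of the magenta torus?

(-0.1, 1.6)

The magenta torus started near (6.8, 2.3) and ended near (6.7, 3.9).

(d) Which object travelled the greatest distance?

the green cube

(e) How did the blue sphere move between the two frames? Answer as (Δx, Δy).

(-2.4, 1.3)

The blue sphere started near (12.0, 2.6) and ended near (9.6, 3.9).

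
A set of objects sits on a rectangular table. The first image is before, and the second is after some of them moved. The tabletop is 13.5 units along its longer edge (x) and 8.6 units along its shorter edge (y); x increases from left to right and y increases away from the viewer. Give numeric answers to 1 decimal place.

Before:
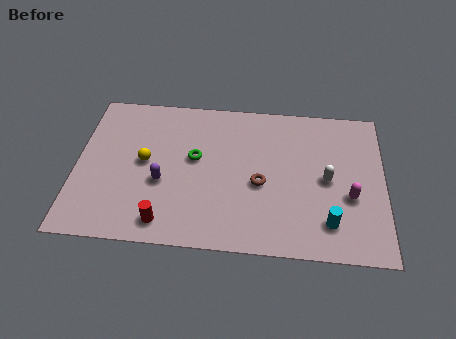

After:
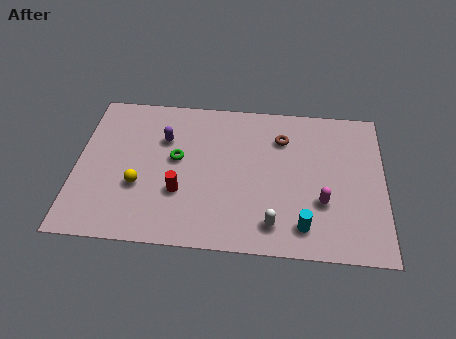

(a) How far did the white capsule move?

3.5

The white capsule moved from about (11.0, 4.2) to (8.7, 1.5), a distance of √(2.3² + 2.7²) ≈ 3.5.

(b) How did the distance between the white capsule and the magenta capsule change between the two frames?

+1.2

They were about 1.3 units apart before and 2.5 after — 1.2 units further apart.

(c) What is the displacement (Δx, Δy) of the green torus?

(-0.8, -0.1)

From the two frames, the green torus sits at roughly (5.2, 4.9) before and (4.4, 4.8) after.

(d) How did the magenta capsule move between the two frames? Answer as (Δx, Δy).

(-1.2, -0.4)

From the two frames, the magenta capsule sits at roughly (12.0, 3.3) before and (10.8, 2.9) after.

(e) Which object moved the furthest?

the white capsule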